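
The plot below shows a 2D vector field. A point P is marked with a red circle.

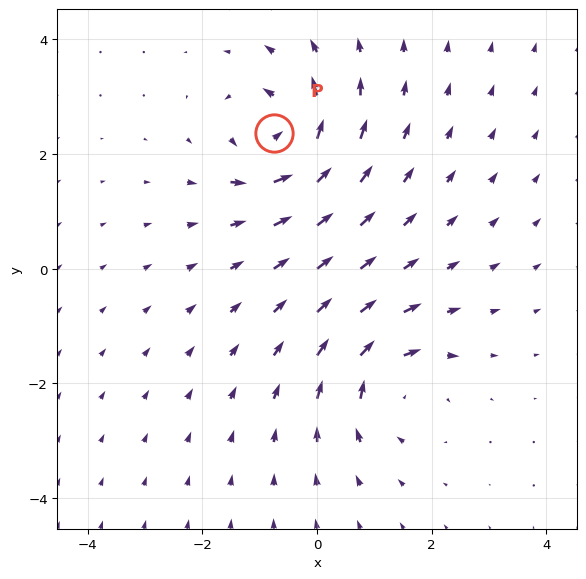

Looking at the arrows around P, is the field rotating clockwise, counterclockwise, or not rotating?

Near P at (-0.7, 2.4) the arrows circulate counterclockwise. The curl (z-component) there is about +6; positive curl means counterclockwise rotation.

counterclockwise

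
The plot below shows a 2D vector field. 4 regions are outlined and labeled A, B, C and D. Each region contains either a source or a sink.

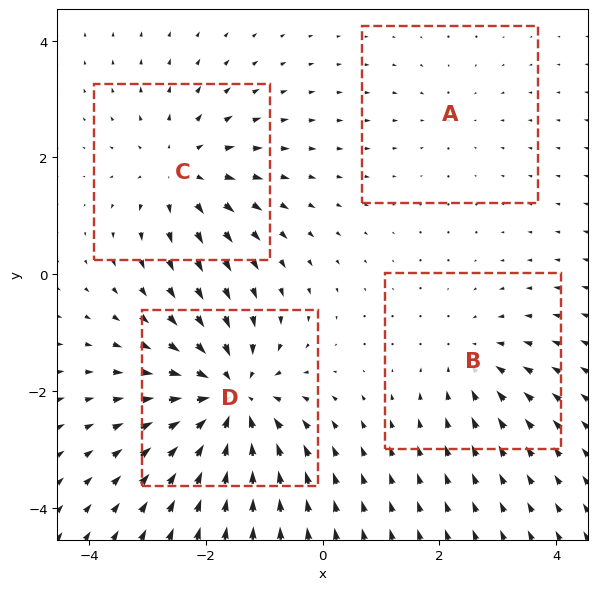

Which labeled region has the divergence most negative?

Divergence at each region's feature centre — A: about -2, B: about -3, C: about +5, D: about -7. Region D is most negative.

D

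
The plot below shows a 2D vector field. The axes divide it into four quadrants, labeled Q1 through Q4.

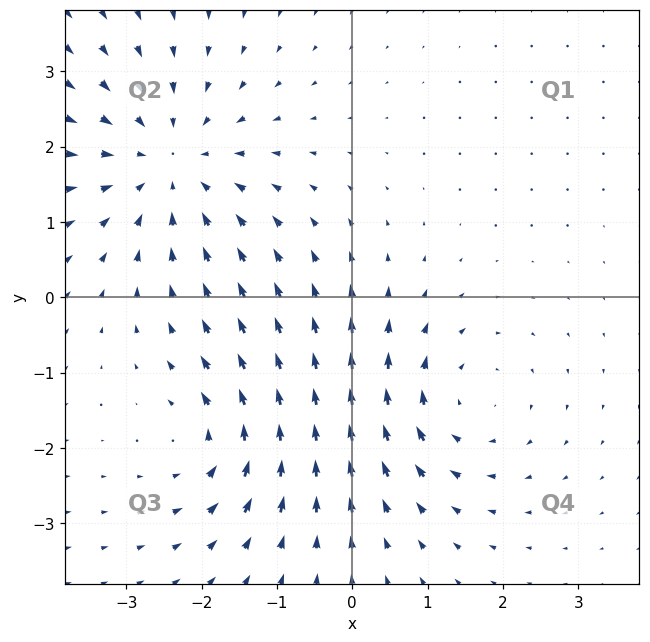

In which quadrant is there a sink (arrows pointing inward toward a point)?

Q2

The sink sits at approximately (-2.4, 1.8), which lies in quadrant Q2. The divergence there is about -4, negative as expected for a sink.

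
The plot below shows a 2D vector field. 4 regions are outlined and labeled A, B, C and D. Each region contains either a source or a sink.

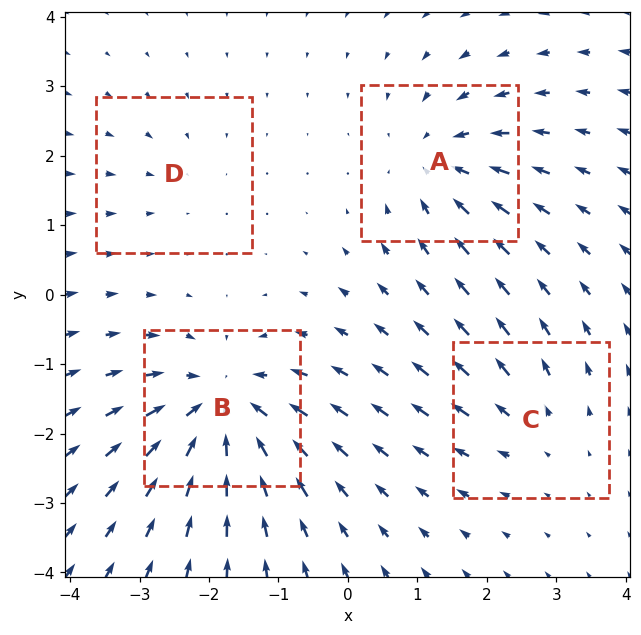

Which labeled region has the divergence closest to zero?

D

Divergence at each region's feature centre — A: about -5, B: about -7, C: about +3, D: about -2. Region D is closest to zero.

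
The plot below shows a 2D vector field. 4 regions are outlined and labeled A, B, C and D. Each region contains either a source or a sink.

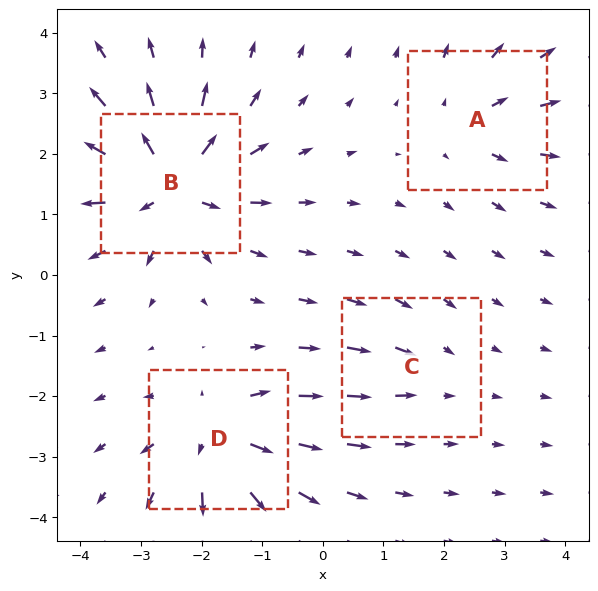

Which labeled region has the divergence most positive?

B

Divergence at each region's feature centre — A: about +4, B: about +9, C: about -3, D: about +7. Region B is most positive.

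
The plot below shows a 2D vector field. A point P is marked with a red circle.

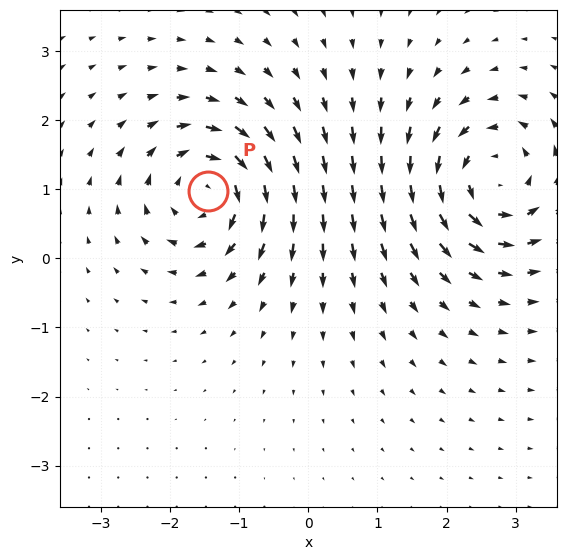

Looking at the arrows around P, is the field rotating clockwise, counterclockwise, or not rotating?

clockwise

Near P at (-1.4, 1.0) the arrows circulate clockwise. The curl (z-component) there is about -6; negative curl means clockwise rotation.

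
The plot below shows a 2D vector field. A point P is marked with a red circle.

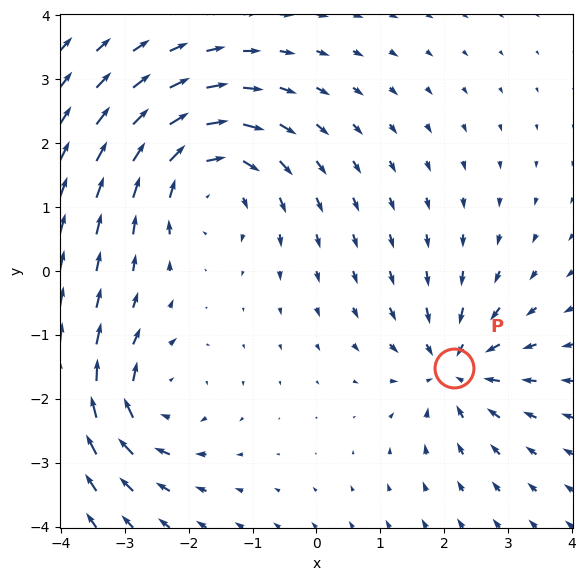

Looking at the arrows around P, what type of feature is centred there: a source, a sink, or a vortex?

sink

At P (2.2, -1.5) the arrows converge inward. Divergence about -5, curl ≈0 — negative divergence with near-zero curl is a sink.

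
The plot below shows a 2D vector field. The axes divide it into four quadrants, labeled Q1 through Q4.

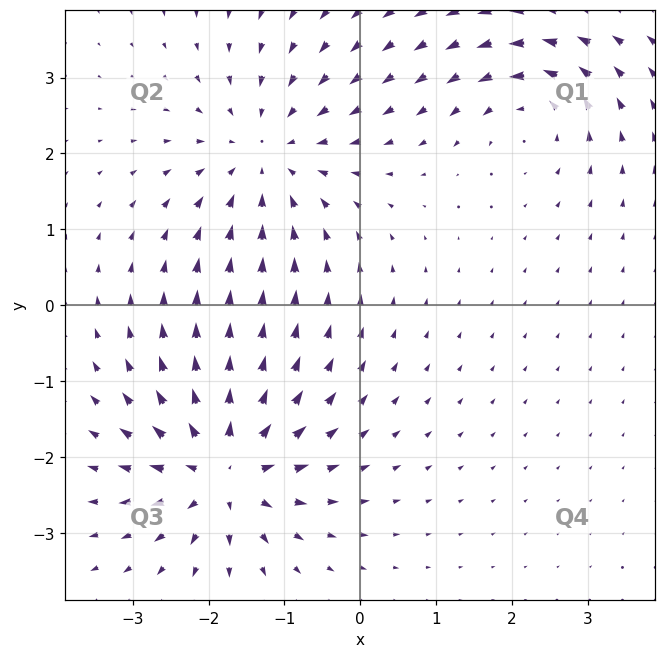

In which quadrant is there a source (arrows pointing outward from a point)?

Q3

The source sits at approximately (-1.8, -2.2), which lies in quadrant Q3. The divergence there is about +7, positive as expected for a source.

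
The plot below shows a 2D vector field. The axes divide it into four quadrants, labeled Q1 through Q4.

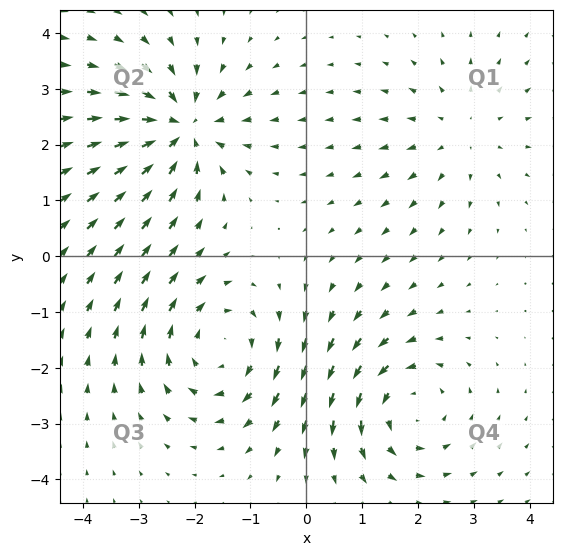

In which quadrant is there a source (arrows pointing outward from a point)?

Q1

The source sits at approximately (2.8, 2.2), which lies in quadrant Q1. The divergence there is about +3, positive as expected for a source.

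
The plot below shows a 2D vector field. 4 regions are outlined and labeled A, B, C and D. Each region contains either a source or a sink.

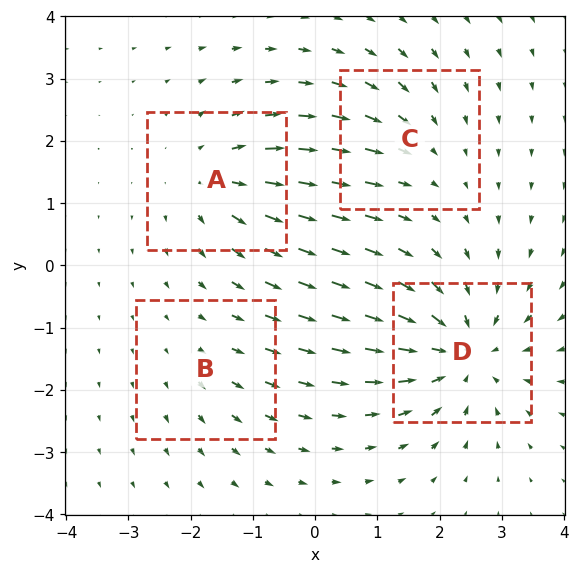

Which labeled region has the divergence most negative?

Divergence at each region's feature centre — A: about +4, B: about +2, C: about -3, D: about -6. Region D is most negative.

D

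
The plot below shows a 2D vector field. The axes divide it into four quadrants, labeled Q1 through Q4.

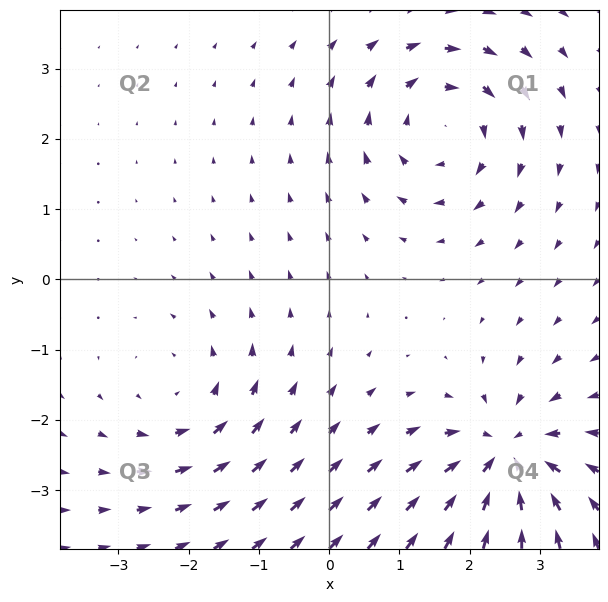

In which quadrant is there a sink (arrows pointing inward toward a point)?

The sink sits at approximately (2.5, -2.5), which lies in quadrant Q4. The divergence there is about -6, negative as expected for a sink.

Q4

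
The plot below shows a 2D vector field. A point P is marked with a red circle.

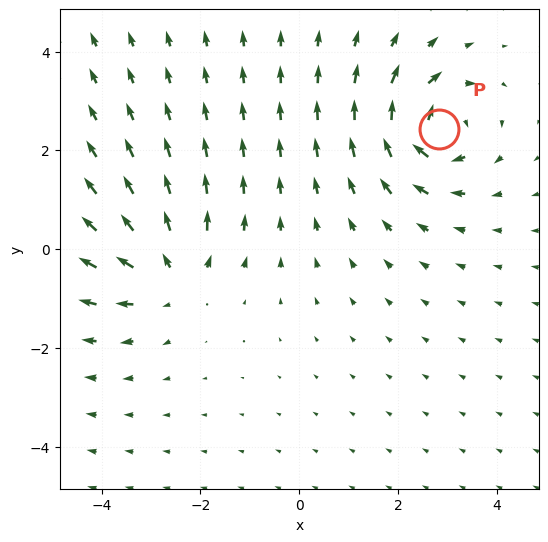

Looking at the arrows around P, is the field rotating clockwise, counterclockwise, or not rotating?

clockwise

Near P at (2.8, 2.4) the arrows circulate clockwise. The curl (z-component) there is about -6; negative curl means clockwise rotation.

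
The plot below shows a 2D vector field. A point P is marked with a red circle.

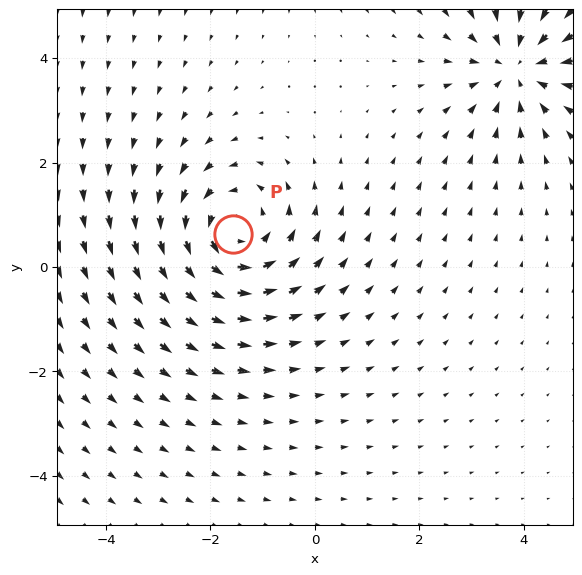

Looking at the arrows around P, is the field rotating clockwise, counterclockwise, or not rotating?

counterclockwise

Near P at (-1.6, 0.6) the arrows circulate counterclockwise. The curl (z-component) there is about +3; positive curl means counterclockwise rotation.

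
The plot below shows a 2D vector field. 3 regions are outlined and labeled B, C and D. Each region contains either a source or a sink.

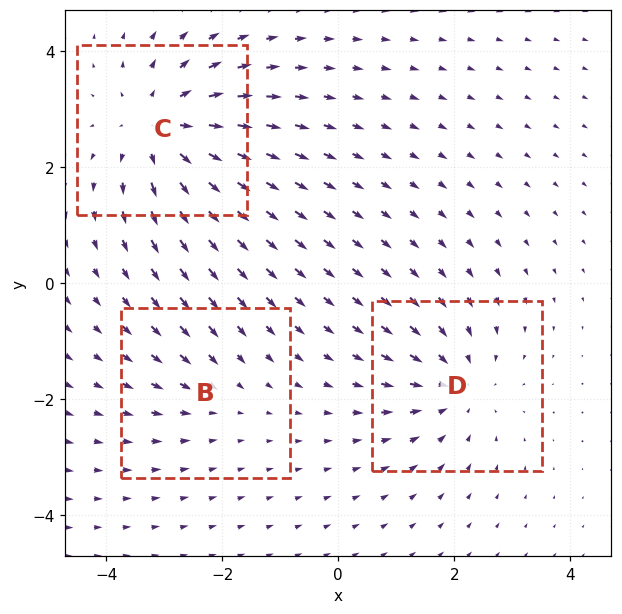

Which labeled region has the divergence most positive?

Divergence at each region's feature centre — B: about -2, C: about +4, D: about -3. Region C is most positive.

C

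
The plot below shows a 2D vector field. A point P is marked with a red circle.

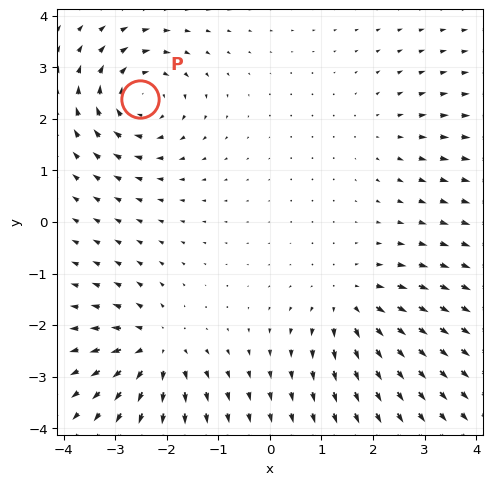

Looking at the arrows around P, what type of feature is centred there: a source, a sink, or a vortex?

At P (-2.5, 2.4) the arrows circulate clockwise. Divergence ≈0, curl about -6 — near-zero divergence with nonzero curl is a vortex.

vortex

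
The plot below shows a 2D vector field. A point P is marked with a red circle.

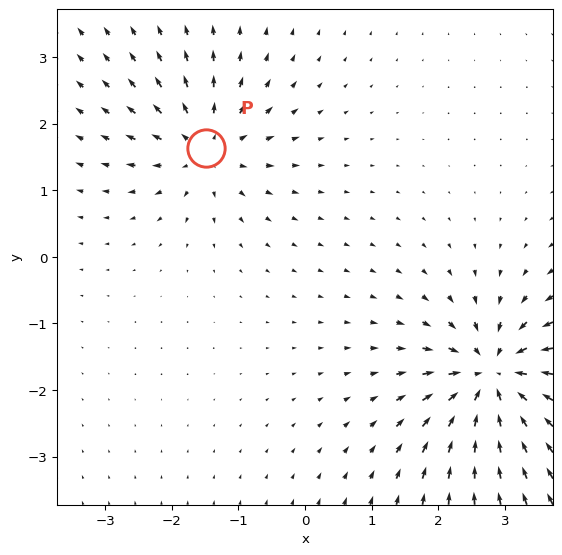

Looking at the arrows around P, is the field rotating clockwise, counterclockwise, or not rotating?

Near P at (-1.5, 1.6) the arrows show no circulation. The curl there is ≈0.

not rotating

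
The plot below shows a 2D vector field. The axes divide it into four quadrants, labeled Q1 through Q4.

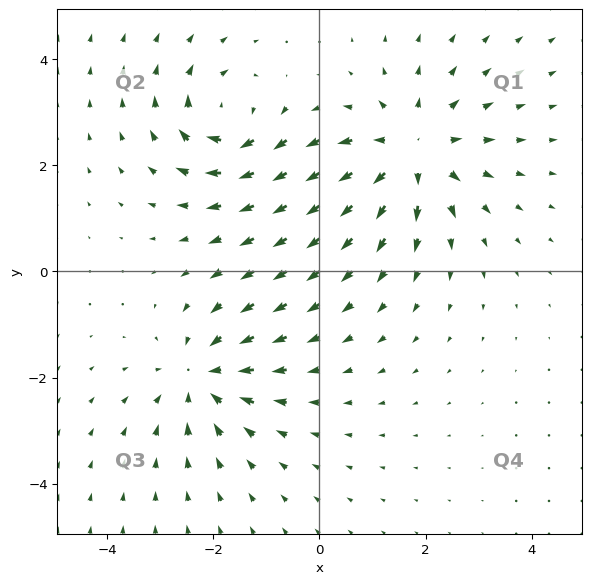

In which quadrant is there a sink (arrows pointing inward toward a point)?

Q3

The sink sits at approximately (-2.2, -2.0), which lies in quadrant Q3. The divergence there is about -3, negative as expected for a sink.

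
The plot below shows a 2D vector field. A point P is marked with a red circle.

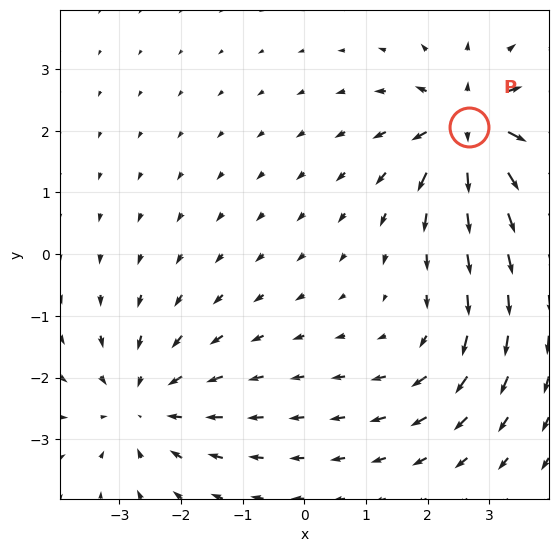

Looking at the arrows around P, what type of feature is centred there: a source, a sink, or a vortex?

At P (2.7, 2.1) the arrows spread outward. Divergence about +7, curl ≈0 — positive divergence with near-zero curl is a source.

source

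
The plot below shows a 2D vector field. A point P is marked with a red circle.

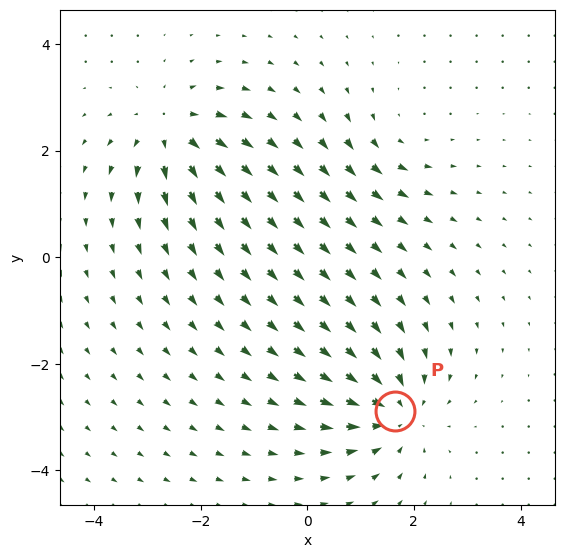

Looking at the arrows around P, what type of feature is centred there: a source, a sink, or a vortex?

At P (1.7, -2.9) the arrows converge inward. Divergence about -5, curl ≈0 — negative divergence with near-zero curl is a sink.

sink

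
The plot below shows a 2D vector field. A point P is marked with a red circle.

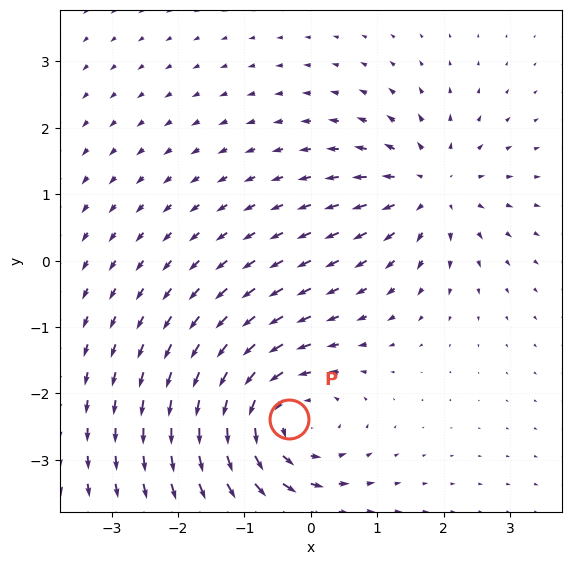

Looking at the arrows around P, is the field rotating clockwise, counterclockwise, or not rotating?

Near P at (-0.3, -2.4) the arrows circulate counterclockwise. The curl (z-component) there is about +4; positive curl means counterclockwise rotation.

counterclockwise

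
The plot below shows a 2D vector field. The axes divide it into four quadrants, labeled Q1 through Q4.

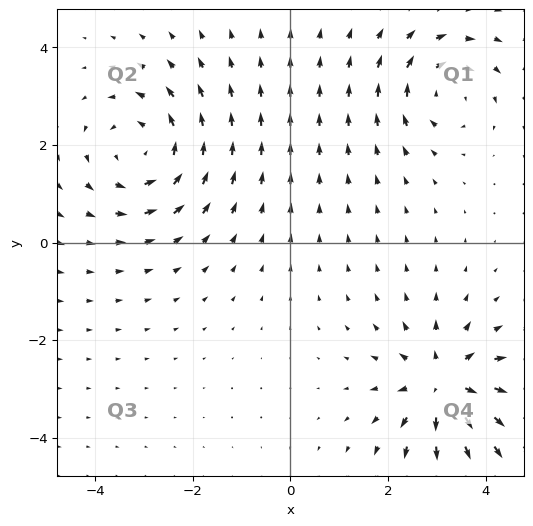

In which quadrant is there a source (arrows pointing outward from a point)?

The source sits at approximately (3.2, -2.9), which lies in quadrant Q4. The divergence there is about +5, positive as expected for a source.

Q4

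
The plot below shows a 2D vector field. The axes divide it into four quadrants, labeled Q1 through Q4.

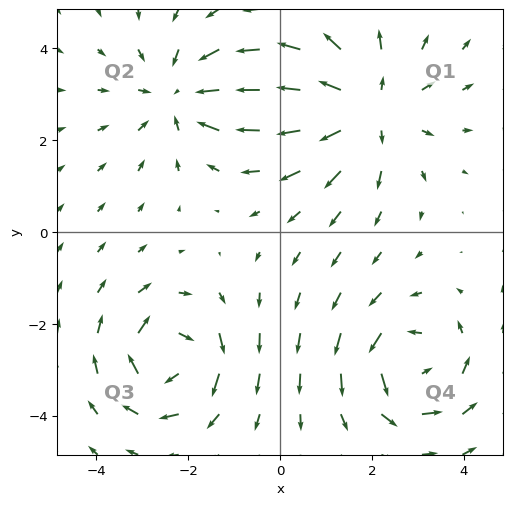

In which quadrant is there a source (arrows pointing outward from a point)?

Q1

The source sits at approximately (1.9, 2.7), which lies in quadrant Q1. The divergence there is about +4, positive as expected for a source.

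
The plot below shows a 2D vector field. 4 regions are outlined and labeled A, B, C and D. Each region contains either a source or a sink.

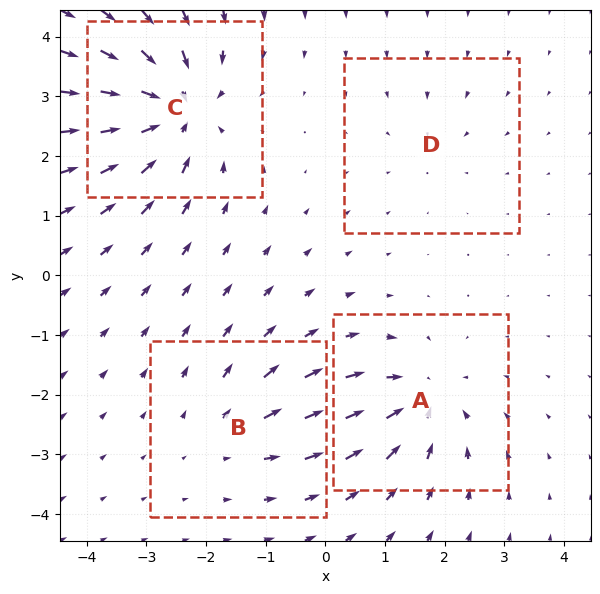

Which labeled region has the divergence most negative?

Divergence at each region's feature centre — A: about -5, B: about +3, C: about -7, D: about -2. Region C is most negative.

C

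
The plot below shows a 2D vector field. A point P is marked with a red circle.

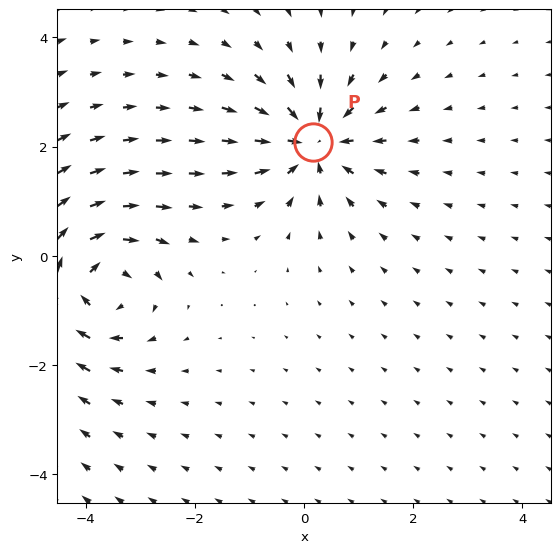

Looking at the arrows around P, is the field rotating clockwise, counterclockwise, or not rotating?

not rotating

Near P at (0.2, 2.1) the arrows show no circulation. The curl there is ≈0.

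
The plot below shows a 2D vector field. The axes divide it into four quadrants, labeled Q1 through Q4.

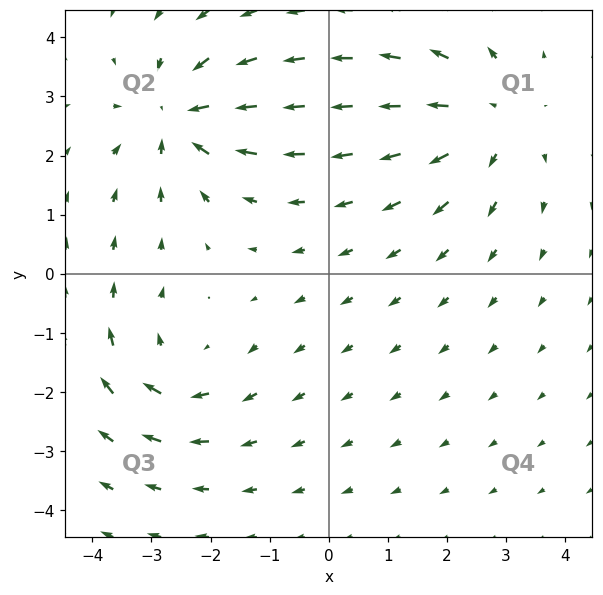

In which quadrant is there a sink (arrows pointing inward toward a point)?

Q2

The sink sits at approximately (-2.6, 2.6), which lies in quadrant Q2. The divergence there is about -5, negative as expected for a sink.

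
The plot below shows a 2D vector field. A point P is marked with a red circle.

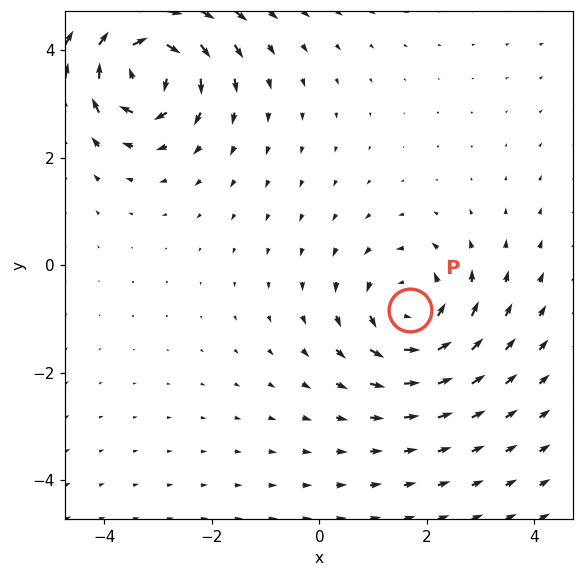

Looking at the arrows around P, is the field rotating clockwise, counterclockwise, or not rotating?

counterclockwise

Near P at (1.7, -0.8) the arrows circulate counterclockwise. The curl (z-component) there is about +4; positive curl means counterclockwise rotation.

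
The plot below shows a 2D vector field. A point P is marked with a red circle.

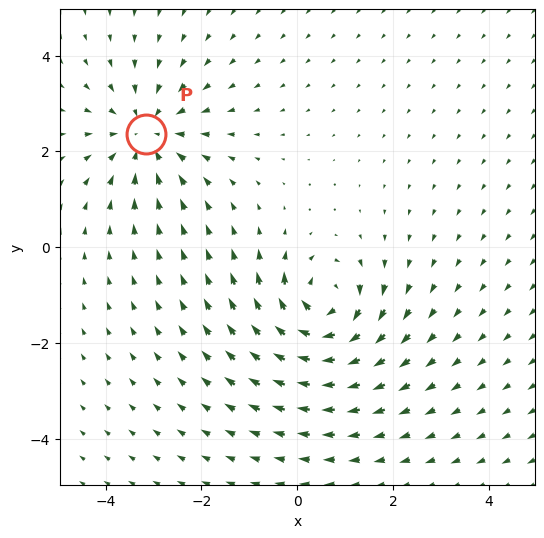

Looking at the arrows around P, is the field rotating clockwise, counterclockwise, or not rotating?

not rotating

Near P at (-3.2, 2.4) the arrows show no circulation. The curl there is ≈0.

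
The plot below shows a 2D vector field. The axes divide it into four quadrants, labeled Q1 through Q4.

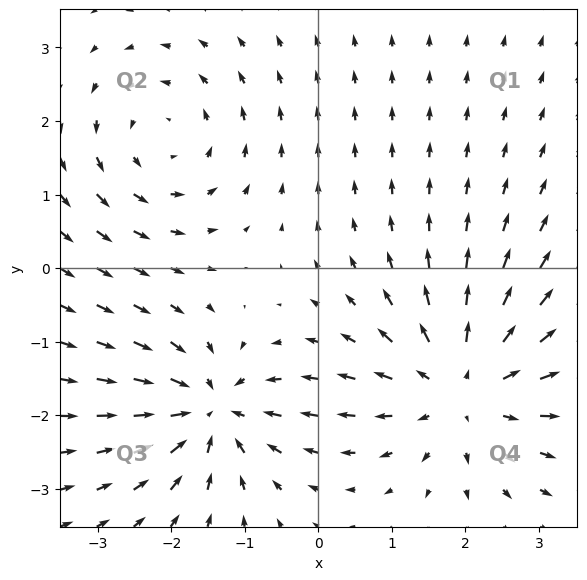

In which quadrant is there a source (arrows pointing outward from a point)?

Q4

The source sits at approximately (2.0, -1.6), which lies in quadrant Q4. The divergence there is about +5, positive as expected for a source.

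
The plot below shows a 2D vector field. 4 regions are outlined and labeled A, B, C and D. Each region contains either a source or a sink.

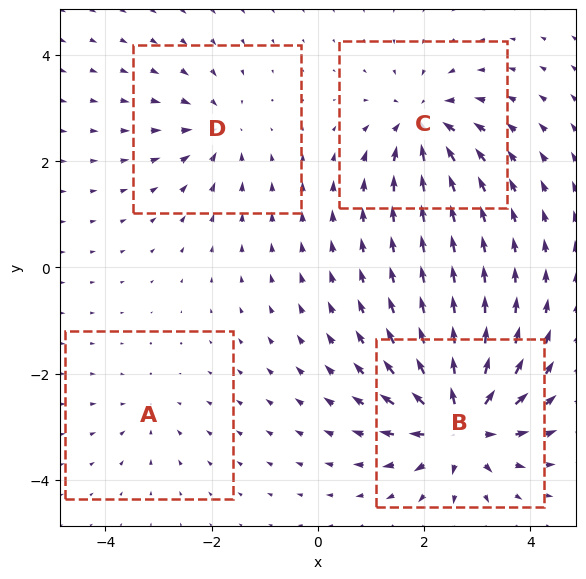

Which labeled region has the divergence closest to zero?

A

Divergence at each region's feature centre — A: about -3, B: about +9, C: about -6, D: about -4. Region A is closest to zero.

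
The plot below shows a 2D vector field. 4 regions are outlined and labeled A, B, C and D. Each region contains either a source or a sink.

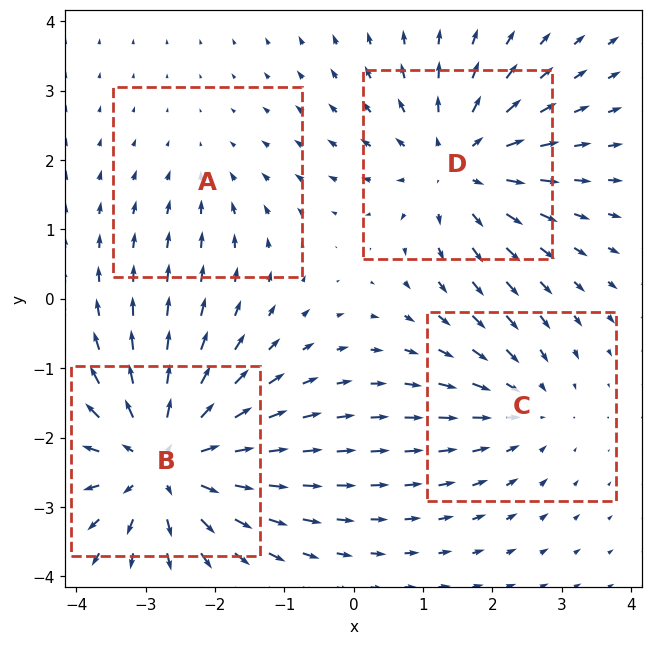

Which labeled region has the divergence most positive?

Divergence at each region's feature centre — A: about -2, B: about +6, C: about -3, D: about +5. Region B is most positive.

B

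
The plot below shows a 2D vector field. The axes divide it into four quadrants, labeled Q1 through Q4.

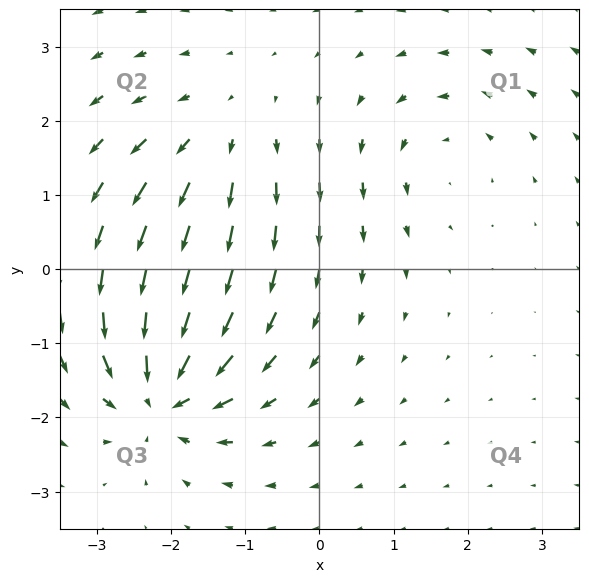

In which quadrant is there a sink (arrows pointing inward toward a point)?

Q3

The sink sits at approximately (-2.1, -1.7), which lies in quadrant Q3. The divergence there is about -7, negative as expected for a sink.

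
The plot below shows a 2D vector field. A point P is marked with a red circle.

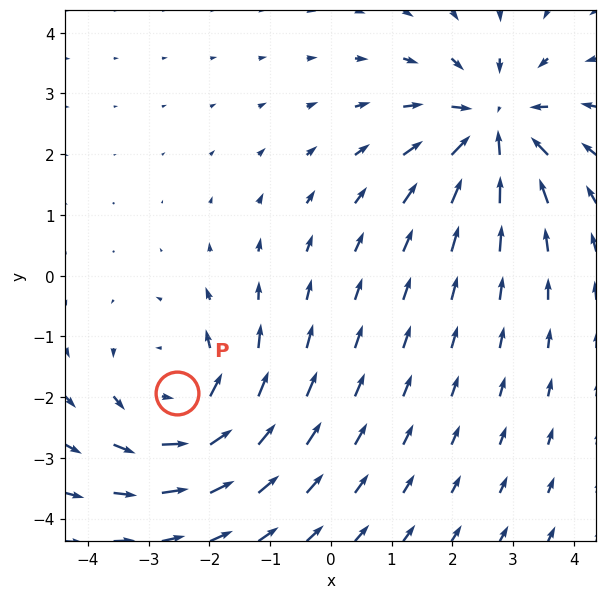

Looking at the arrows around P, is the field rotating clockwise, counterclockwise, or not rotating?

counterclockwise

Near P at (-2.5, -1.9) the arrows circulate counterclockwise. The curl (z-component) there is about +3; positive curl means counterclockwise rotation.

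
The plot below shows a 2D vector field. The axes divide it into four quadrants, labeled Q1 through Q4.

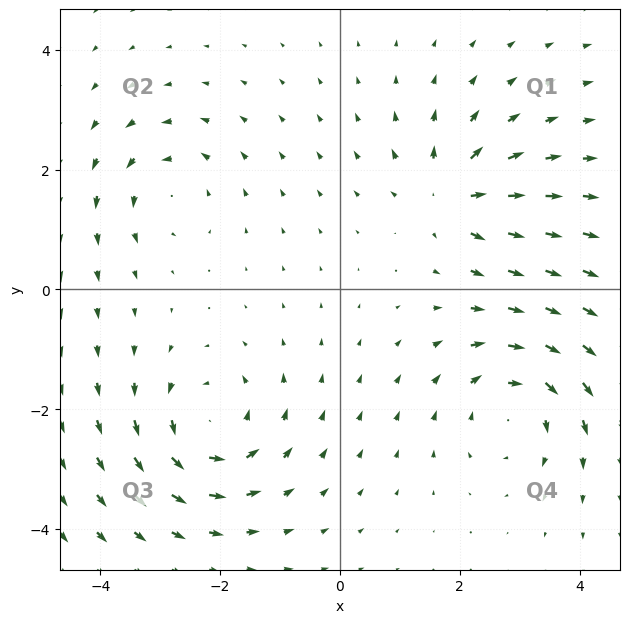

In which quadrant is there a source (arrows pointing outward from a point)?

The source sits at approximately (1.9, 1.6), which lies in quadrant Q1. The divergence there is about +5, positive as expected for a source.

Q1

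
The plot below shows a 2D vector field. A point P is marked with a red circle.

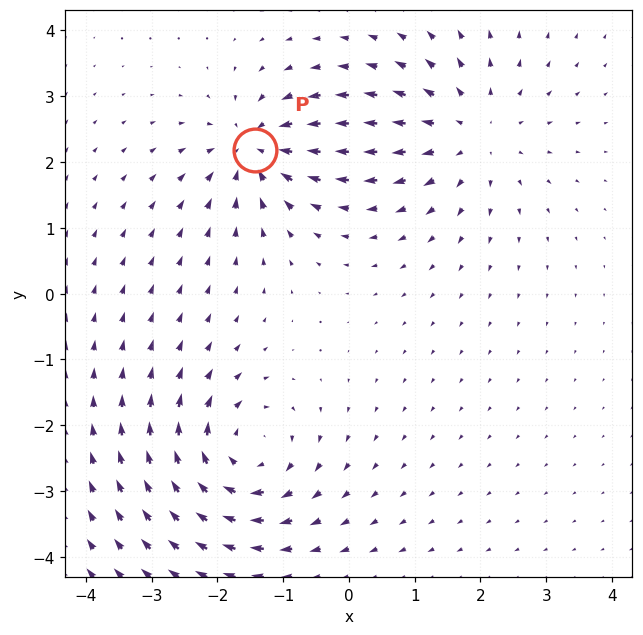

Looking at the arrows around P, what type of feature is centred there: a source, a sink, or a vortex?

sink

At P (-1.4, 2.2) the arrows converge inward. Divergence about -4, curl ≈0 — negative divergence with near-zero curl is a sink.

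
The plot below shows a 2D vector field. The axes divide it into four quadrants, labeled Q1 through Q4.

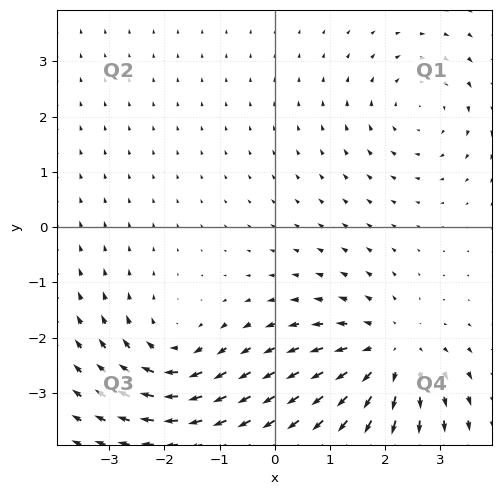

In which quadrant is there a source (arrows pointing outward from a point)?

The source sits at approximately (2.1, -2.3), which lies in quadrant Q4. The divergence there is about +4, positive as expected for a source.

Q4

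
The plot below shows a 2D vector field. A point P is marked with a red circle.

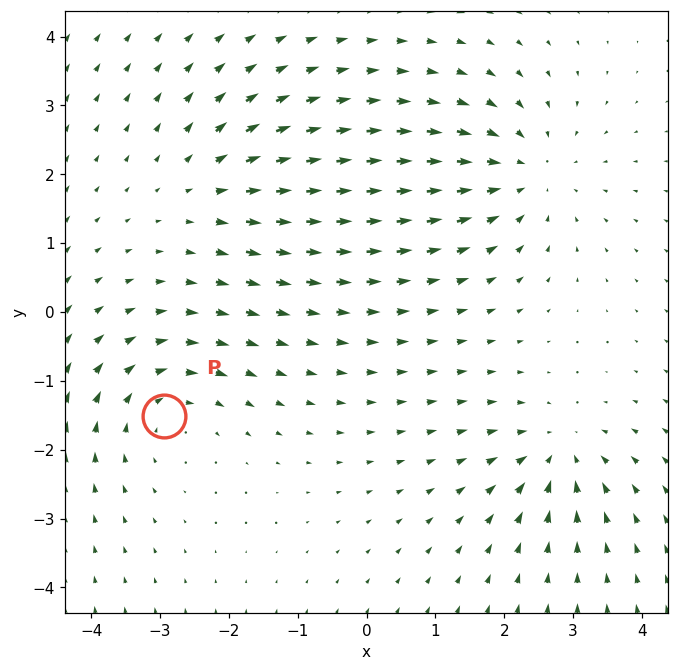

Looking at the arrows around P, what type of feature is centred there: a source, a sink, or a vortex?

vortex

At P (-2.9, -1.5) the arrows circulate clockwise. Divergence ≈0, curl about -3 — near-zero divergence with nonzero curl is a vortex.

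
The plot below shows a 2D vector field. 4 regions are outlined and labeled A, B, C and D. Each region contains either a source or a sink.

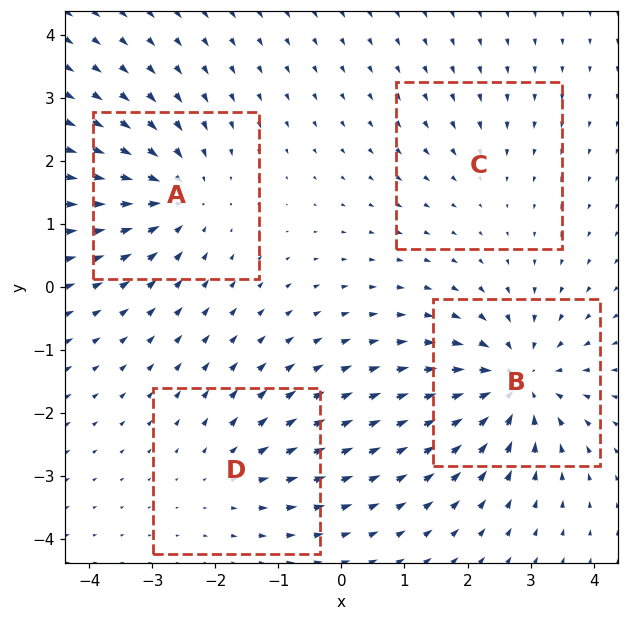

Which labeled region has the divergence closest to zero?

Divergence at each region's feature centre — A: about -5, B: about -7, C: about -2, D: about +3. Region C is closest to zero.

C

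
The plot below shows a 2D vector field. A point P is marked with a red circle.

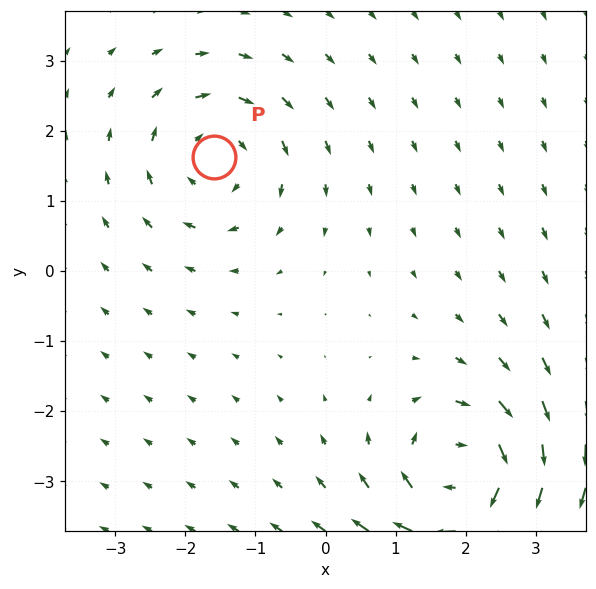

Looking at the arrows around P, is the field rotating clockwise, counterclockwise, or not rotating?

clockwise

Near P at (-1.6, 1.6) the arrows circulate clockwise. The curl (z-component) there is about -3; negative curl means clockwise rotation.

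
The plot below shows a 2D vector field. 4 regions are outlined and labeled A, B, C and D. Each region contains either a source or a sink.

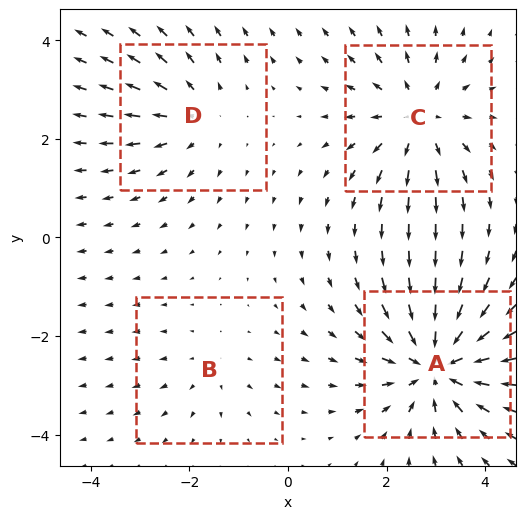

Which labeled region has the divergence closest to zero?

Divergence at each region's feature centre — A: about -6, B: about +2, C: about +5, D: about +3. Region B is closest to zero.

B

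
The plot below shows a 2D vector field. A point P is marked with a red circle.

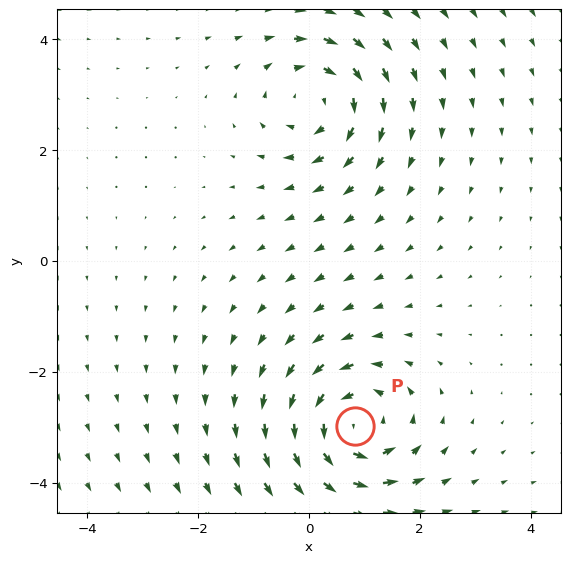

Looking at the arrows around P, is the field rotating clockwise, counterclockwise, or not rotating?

Near P at (0.8, -3.0) the arrows circulate counterclockwise. The curl (z-component) there is about +6; positive curl means counterclockwise rotation.

counterclockwise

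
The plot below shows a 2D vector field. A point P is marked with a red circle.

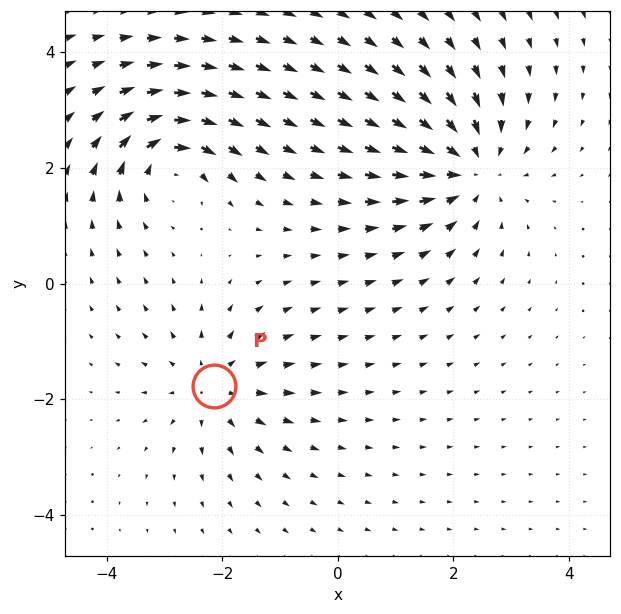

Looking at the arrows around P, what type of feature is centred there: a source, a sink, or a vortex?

At P (-2.1, -1.8) the arrows spread outward. Divergence about +3, curl ≈0 — positive divergence with near-zero curl is a source.

source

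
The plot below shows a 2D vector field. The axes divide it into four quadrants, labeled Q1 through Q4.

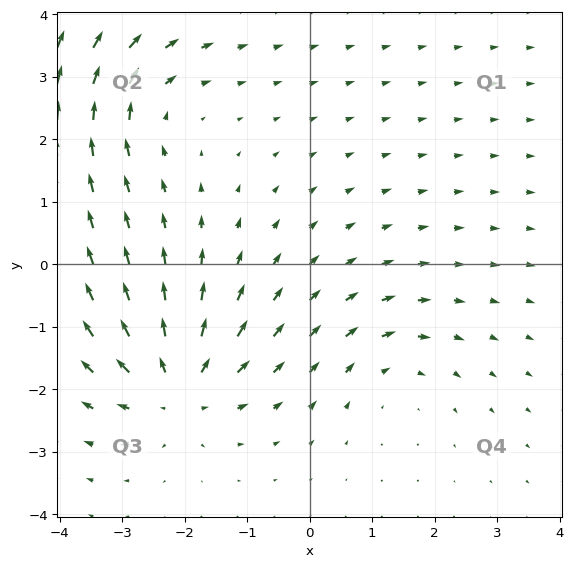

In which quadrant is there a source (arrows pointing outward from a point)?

The source sits at approximately (-2.1, -2.0), which lies in quadrant Q3. The divergence there is about +6, positive as expected for a source.

Q3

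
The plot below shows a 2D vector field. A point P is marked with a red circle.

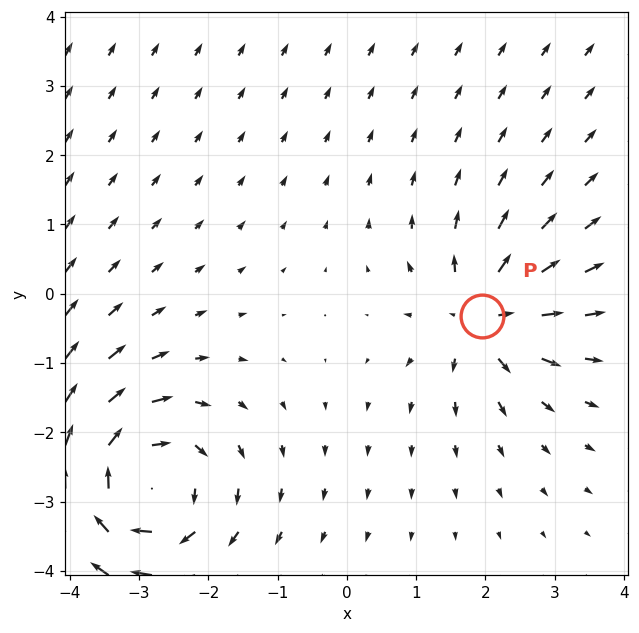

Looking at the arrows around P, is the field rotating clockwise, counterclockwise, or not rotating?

not rotating

Near P at (2.0, -0.3) the arrows show no circulation. The curl there is ≈0.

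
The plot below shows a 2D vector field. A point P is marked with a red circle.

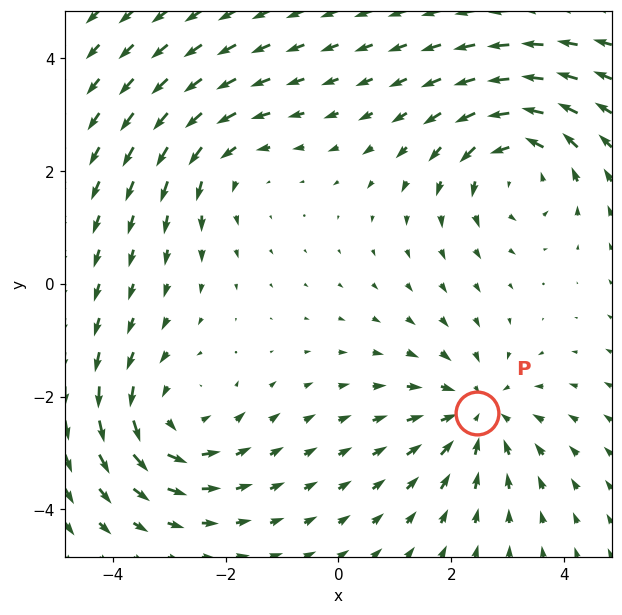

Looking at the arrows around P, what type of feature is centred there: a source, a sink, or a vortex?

sink

At P (2.5, -2.3) the arrows converge inward. Divergence about -4, curl ≈0 — negative divergence with near-zero curl is a sink.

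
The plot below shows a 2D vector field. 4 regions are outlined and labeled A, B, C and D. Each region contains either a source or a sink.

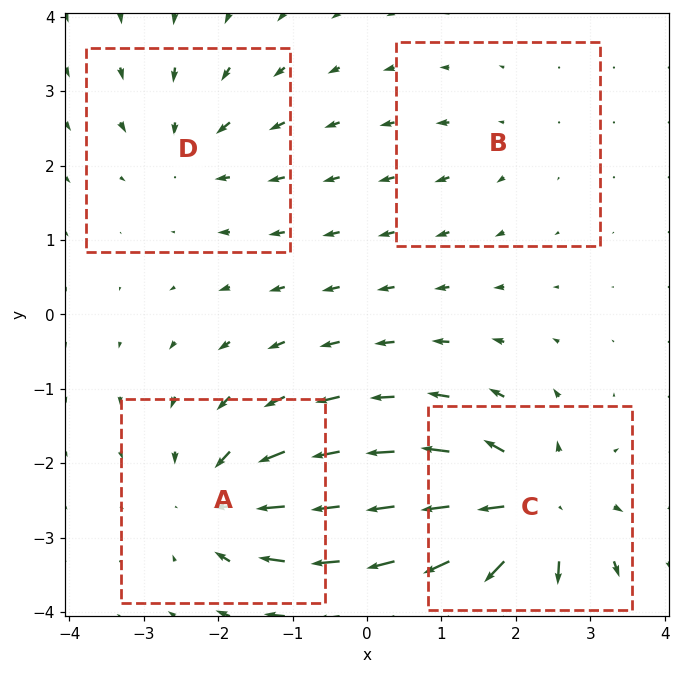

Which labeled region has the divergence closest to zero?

B

Divergence at each region's feature centre — A: about -6, B: about +2, C: about +8, D: about -4. Region B is closest to zero.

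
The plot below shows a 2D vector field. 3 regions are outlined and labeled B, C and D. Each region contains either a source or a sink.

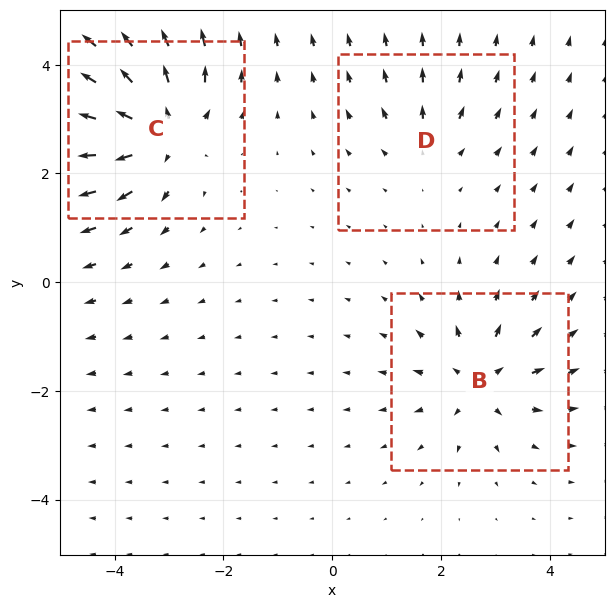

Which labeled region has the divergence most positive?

Divergence at each region's feature centre — B: about +4, C: about +6, D: about +2. Region C is most positive.

C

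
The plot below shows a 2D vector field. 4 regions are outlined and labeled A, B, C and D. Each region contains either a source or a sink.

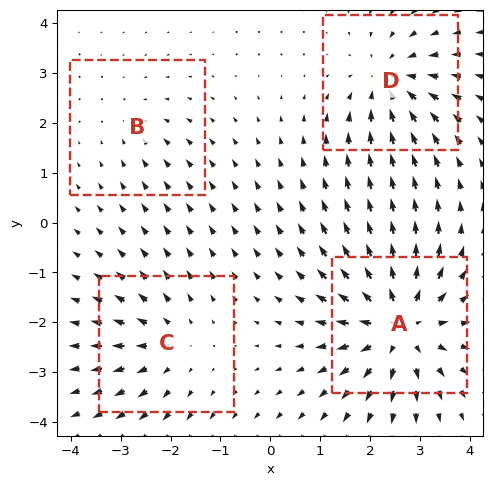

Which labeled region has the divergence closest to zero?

B

Divergence at each region's feature centre — A: about +7, B: about -2, C: about +3, D: about -5. Region B is closest to zero.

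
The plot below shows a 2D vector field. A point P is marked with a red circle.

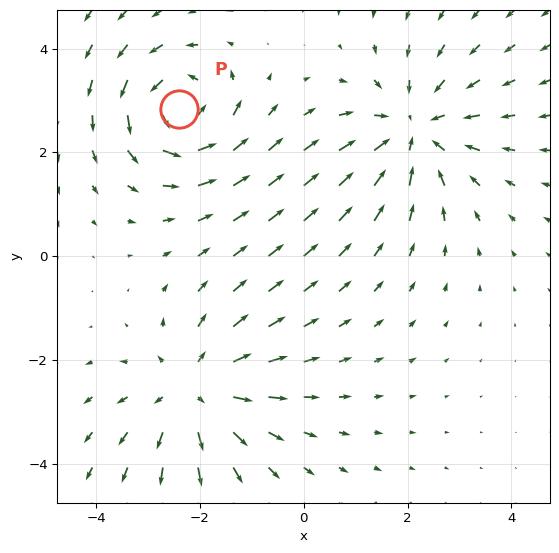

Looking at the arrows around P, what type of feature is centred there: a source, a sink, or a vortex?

At P (-2.4, 2.8) the arrows circulate counterclockwise. Divergence ≈0, curl about +4 — near-zero divergence with nonzero curl is a vortex.

vortex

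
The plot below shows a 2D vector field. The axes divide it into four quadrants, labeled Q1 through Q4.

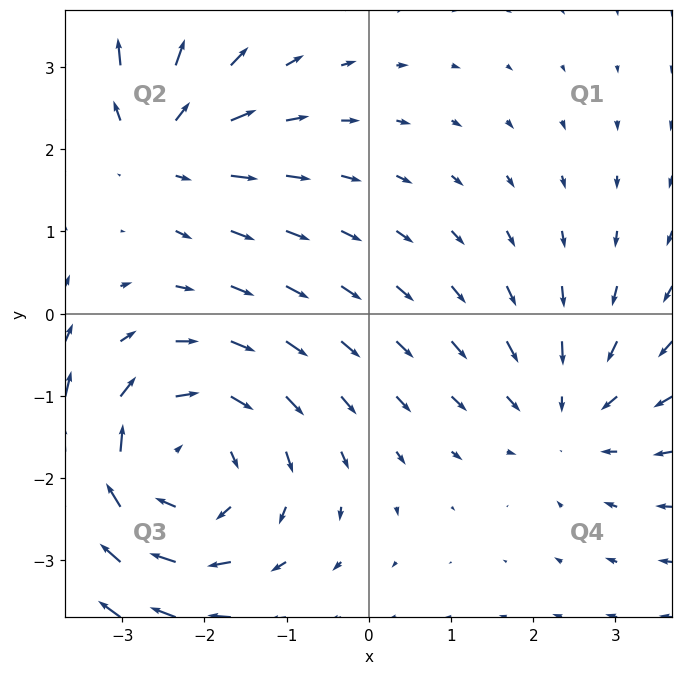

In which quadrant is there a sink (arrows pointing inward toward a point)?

The sink sits at approximately (2.4, -1.2), which lies in quadrant Q4. The divergence there is about -2, negative as expected for a sink.

Q4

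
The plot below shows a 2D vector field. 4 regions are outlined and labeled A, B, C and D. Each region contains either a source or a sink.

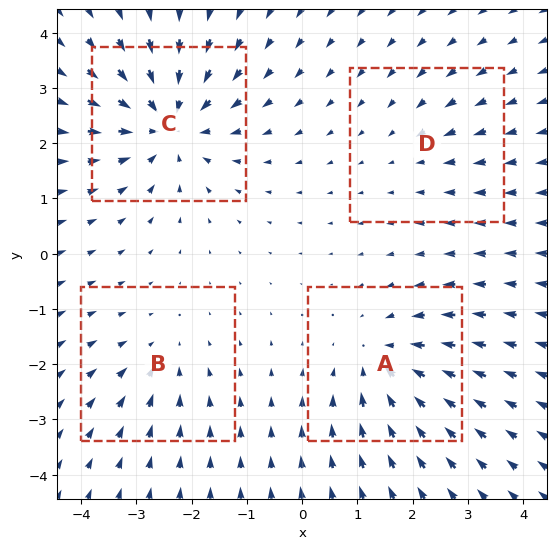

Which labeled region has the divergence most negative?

Divergence at each region's feature centre — A: about -5, B: about -3, C: about -7, D: about -2. Region C is most negative.

C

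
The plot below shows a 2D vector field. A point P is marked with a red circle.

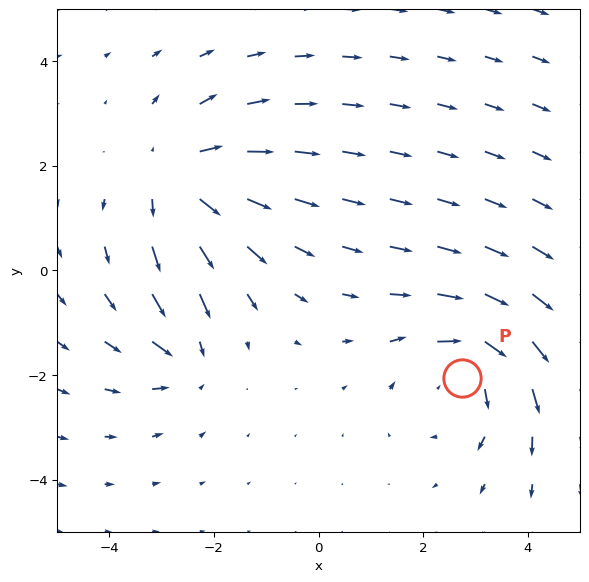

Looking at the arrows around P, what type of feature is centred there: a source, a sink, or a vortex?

vortex

At P (2.7, -2.1) the arrows circulate clockwise. Divergence ≈0, curl about -4 — near-zero divergence with nonzero curl is a vortex.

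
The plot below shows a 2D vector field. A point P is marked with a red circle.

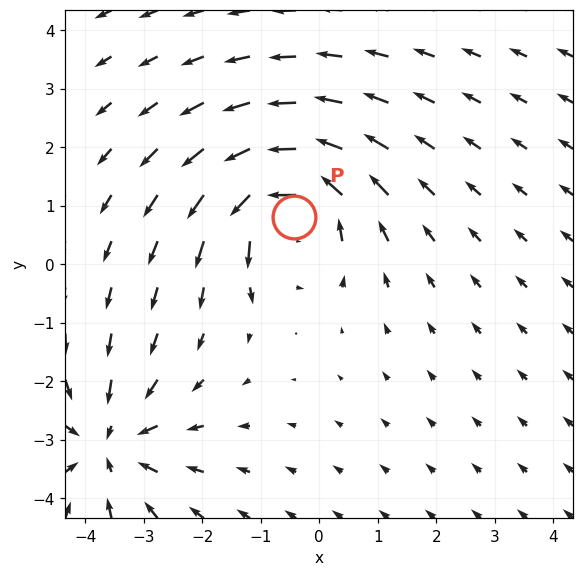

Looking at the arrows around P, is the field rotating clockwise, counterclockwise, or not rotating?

counterclockwise

Near P at (-0.4, 0.8) the arrows circulate counterclockwise. The curl (z-component) there is about +6; positive curl means counterclockwise rotation.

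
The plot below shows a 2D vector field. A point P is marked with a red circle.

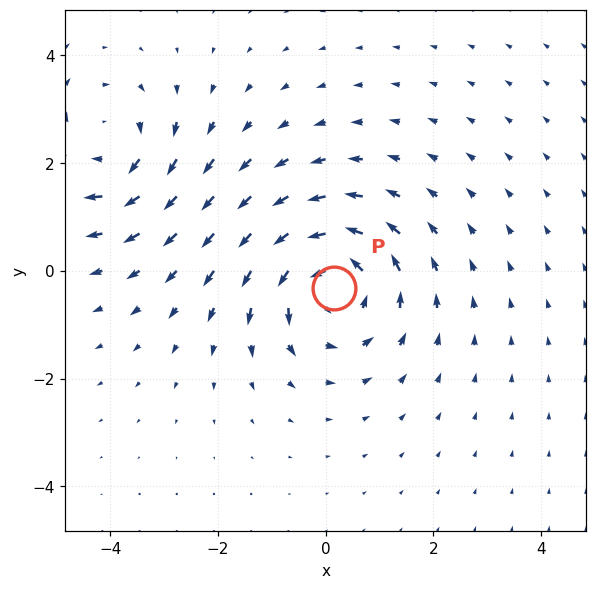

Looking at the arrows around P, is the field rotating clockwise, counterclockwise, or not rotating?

Near P at (0.2, -0.3) the arrows circulate counterclockwise. The curl (z-component) there is about +3; positive curl means counterclockwise rotation.

counterclockwise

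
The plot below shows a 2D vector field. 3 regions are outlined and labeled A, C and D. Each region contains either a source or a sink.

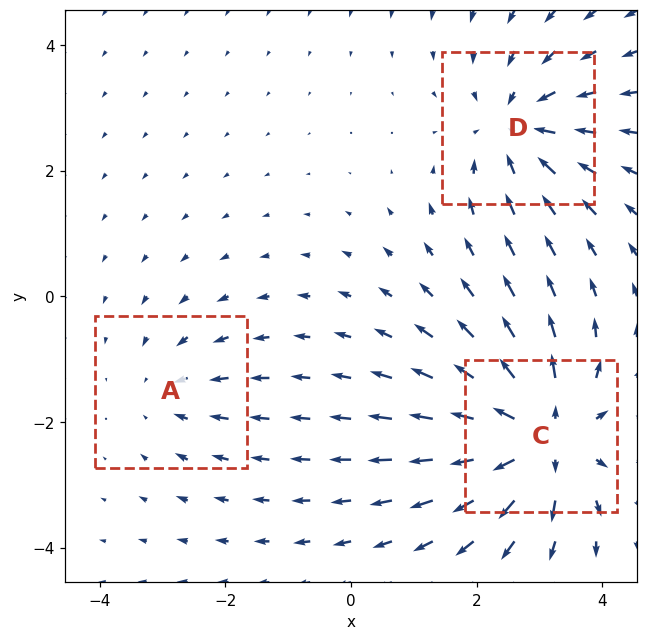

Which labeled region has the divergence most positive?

Divergence at each region's feature centre — A: about -2, C: about +5, D: about -3. Region C is most positive.

C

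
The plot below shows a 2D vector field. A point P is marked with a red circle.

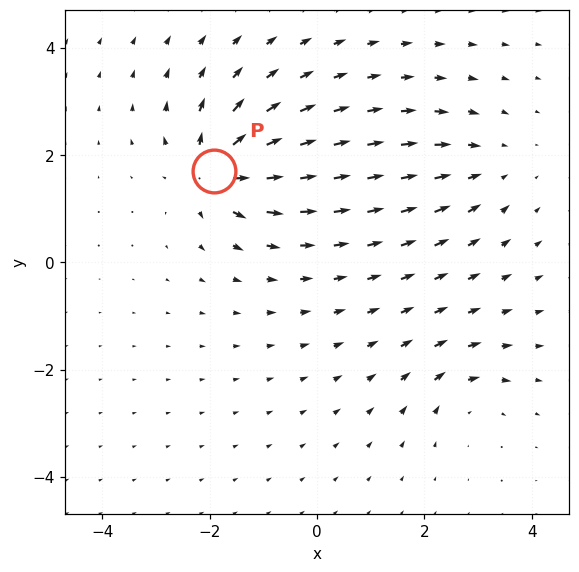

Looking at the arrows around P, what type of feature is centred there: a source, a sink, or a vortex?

source

At P (-1.9, 1.7) the arrows spread outward. Divergence about +7, curl ≈0 — positive divergence with near-zero curl is a source.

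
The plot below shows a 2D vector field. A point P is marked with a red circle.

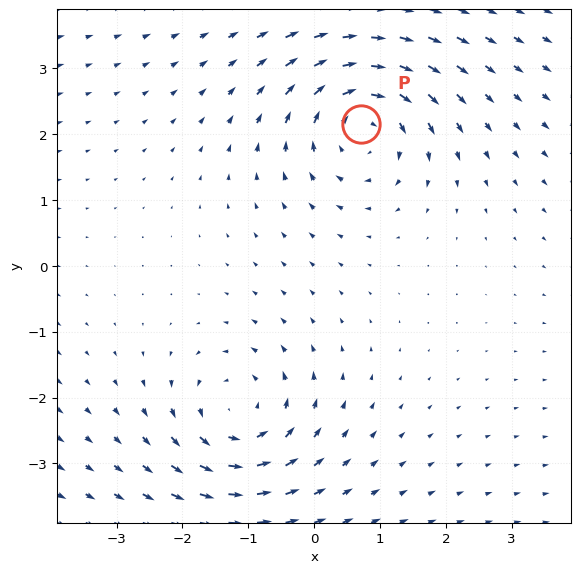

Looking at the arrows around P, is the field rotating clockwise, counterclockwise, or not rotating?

clockwise

Near P at (0.7, 2.1) the arrows circulate clockwise. The curl (z-component) there is about -4; negative curl means clockwise rotation.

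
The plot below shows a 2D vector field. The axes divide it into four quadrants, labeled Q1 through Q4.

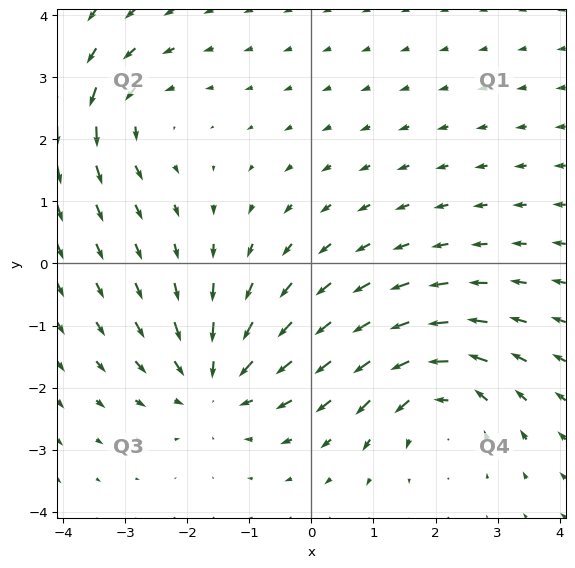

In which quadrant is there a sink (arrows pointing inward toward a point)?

Q3

The sink sits at approximately (-1.5, -1.9), which lies in quadrant Q3. The divergence there is about -4, negative as expected for a sink.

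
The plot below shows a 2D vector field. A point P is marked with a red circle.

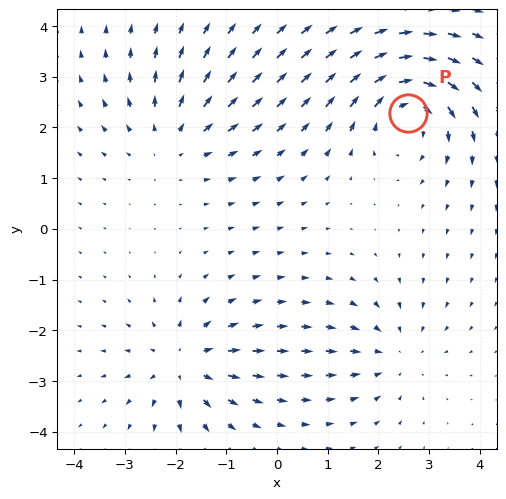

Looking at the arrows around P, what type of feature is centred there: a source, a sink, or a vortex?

At P (2.6, 2.3) the arrows circulate clockwise. Divergence ≈0, curl about -6 — near-zero divergence with nonzero curl is a vortex.

vortex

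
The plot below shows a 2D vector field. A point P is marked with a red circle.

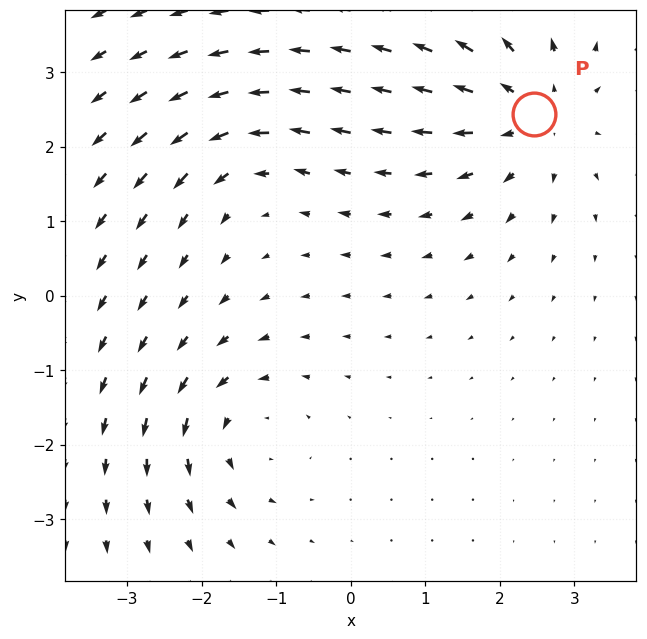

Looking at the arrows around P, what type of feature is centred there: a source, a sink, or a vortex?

At P (2.5, 2.4) the arrows spread outward. Divergence about +4, curl ≈0 — positive divergence with near-zero curl is a source.

source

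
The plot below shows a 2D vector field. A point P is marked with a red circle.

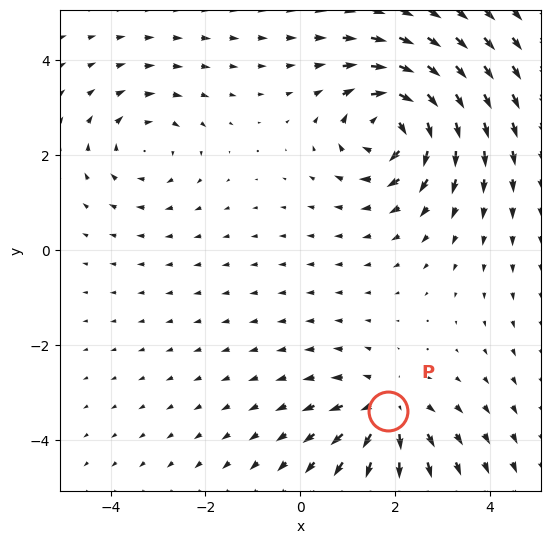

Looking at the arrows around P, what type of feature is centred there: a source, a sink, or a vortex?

At P (1.9, -3.4) the arrows spread outward. Divergence about +4, curl ≈0 — positive divergence with near-zero curl is a source.

source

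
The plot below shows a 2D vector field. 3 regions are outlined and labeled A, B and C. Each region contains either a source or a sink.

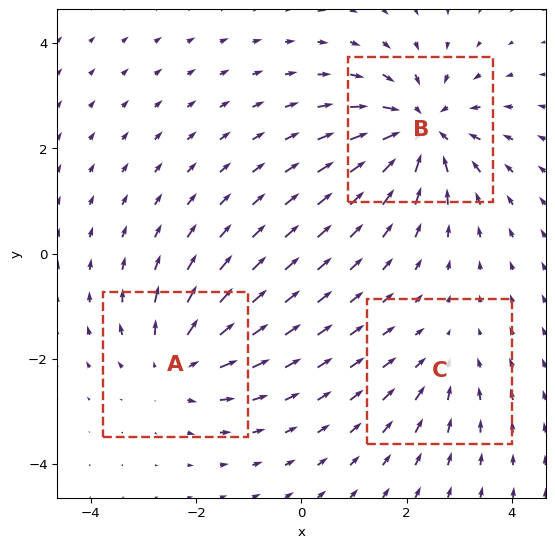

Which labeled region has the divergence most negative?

Divergence at each region's feature centre — A: about +3, B: about -5, C: about -2. Region B is most negative.

B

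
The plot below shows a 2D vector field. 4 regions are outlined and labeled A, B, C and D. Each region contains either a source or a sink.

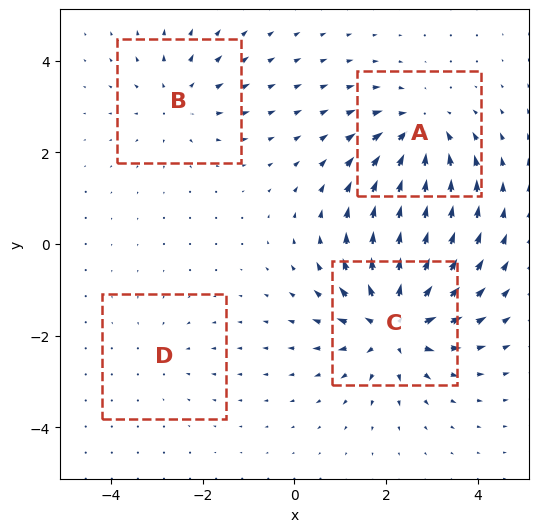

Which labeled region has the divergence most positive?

C

Divergence at each region's feature centre — A: about -5, B: about +4, C: about +7, D: about -2. Region C is most positive.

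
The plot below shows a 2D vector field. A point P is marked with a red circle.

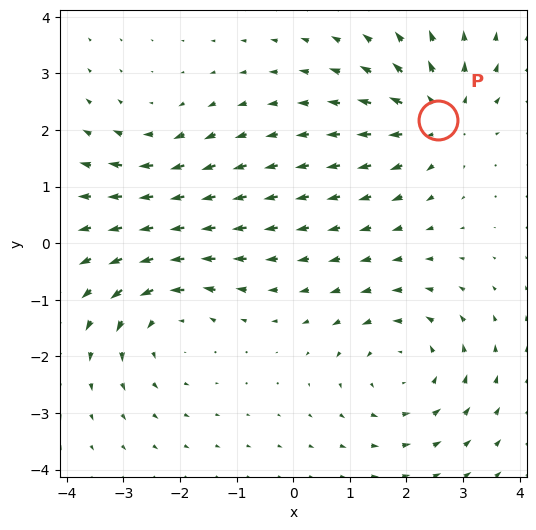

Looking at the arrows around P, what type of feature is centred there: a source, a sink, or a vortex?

source

At P (2.6, 2.2) the arrows spread outward. Divergence about +5, curl ≈0 — positive divergence with near-zero curl is a source.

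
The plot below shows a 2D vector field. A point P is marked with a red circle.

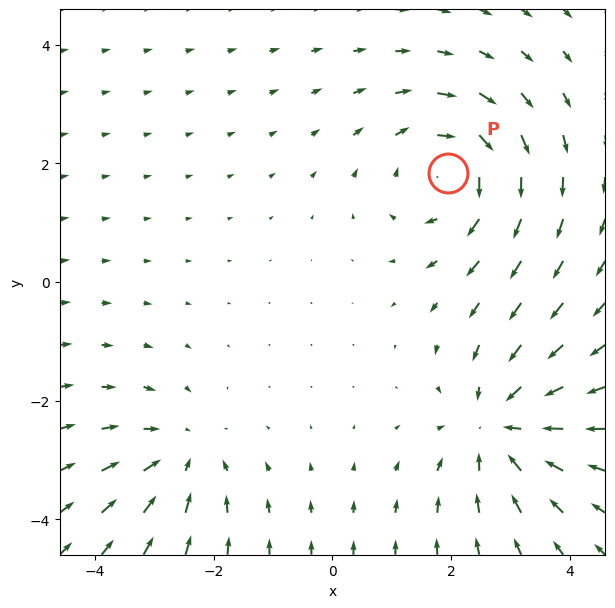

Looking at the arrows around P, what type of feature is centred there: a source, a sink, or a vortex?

At P (2.0, 1.8) the arrows circulate clockwise. Divergence ≈0, curl about -4 — near-zero divergence with nonzero curl is a vortex.

vortex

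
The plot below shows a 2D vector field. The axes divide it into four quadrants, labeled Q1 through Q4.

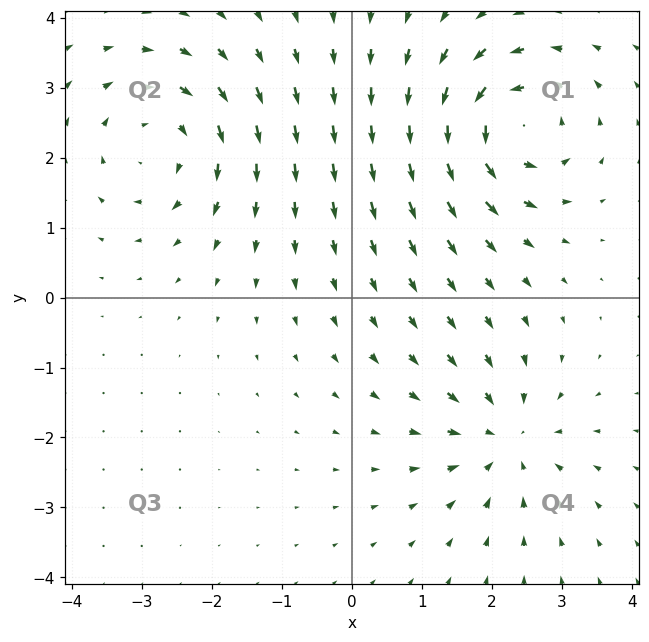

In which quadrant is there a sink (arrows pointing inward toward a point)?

Q4

The sink sits at approximately (2.2, -2.0), which lies in quadrant Q4. The divergence there is about -4, negative as expected for a sink.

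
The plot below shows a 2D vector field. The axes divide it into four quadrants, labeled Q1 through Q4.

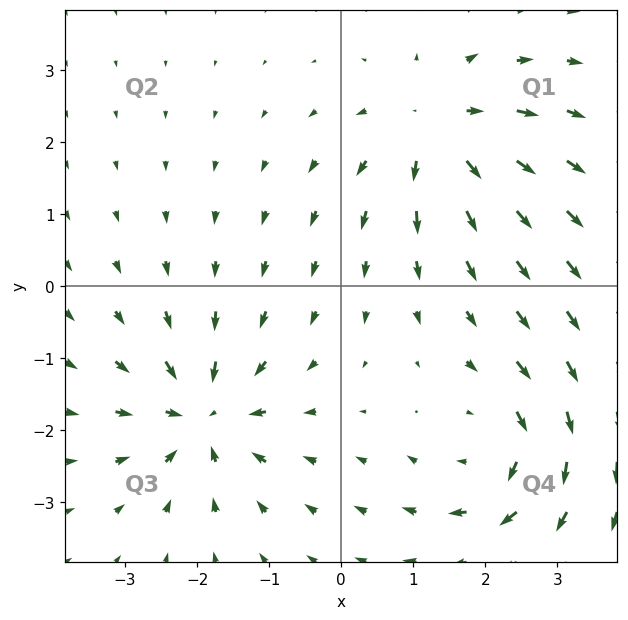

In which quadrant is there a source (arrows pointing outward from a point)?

The source sits at approximately (1.4, 2.2), which lies in quadrant Q1. The divergence there is about +4, positive as expected for a source.

Q1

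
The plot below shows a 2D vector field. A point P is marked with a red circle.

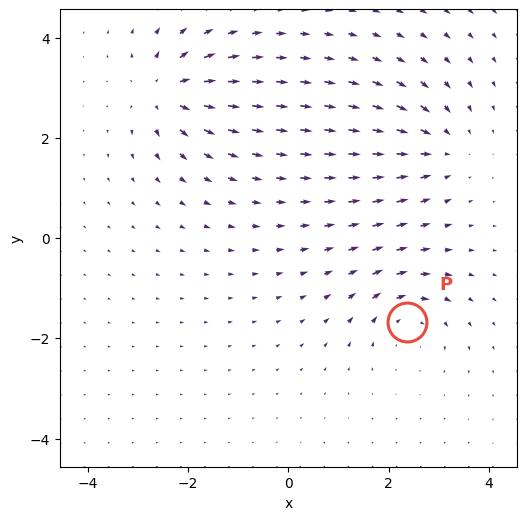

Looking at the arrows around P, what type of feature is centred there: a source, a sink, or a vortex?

At P (2.4, -1.7) the arrows circulate clockwise. Divergence ≈0, curl about -4 — near-zero divergence with nonzero curl is a vortex.

vortex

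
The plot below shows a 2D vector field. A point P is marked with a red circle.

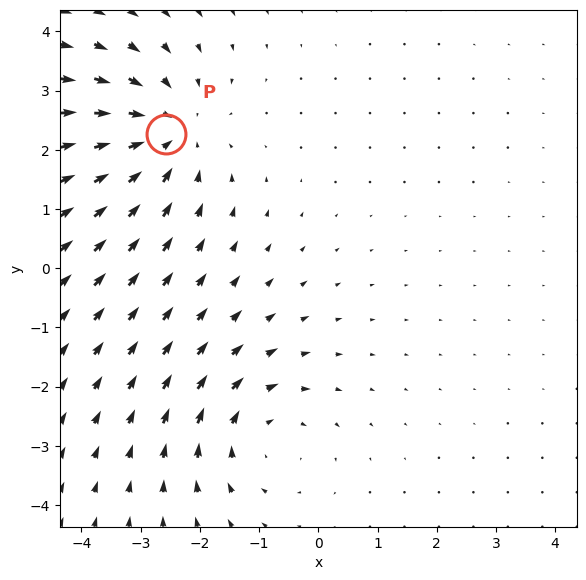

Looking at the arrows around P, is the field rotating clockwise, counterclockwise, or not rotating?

Near P at (-2.6, 2.3) the arrows show no circulation. The curl there is ≈0.

not rotating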